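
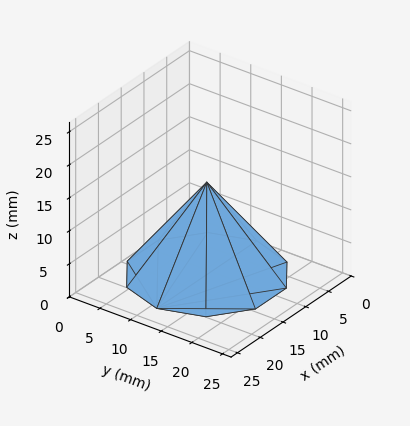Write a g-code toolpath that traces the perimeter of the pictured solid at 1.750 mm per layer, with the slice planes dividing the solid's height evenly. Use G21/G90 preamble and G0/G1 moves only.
Reading the render: the shape is a regular 10-sided pyramid, base circumscribed radius ≈ 11 mm, apex at z ≈ 14 mm (dimensions read to the nearest mm from the axis ticks). For the g-code, the solid's height is divided into equal slices at the stated Δz and each level perimeter traced with G1 moves after a G0 lift.

; perimeter-only toolpath
G21 ; units = mm
G90 ; absolute positioning
G28 ; home
; layer 1
G0 Z1.750
G0 X20.625 Y11.000
G1 X18.787 Y16.658
G1 X13.974 Y20.154
G1 X8.026 Y20.154
G1 X3.213 Y16.658
G1 X1.375 Y11.000
G1 X3.213 Y5.342
G1 X8.026 Y1.846
G1 X13.974 Y1.846
G1 X18.787 Y5.342
G1 X20.625 Y11.000
; layer 2
G0 Z3.500
G0 X19.250 Y11.000
G1 X17.674 Y15.850
G1 X13.549 Y18.846
G1 X8.451 Y18.846
G1 X4.326 Y15.850
G1 X2.750 Y11.000
G1 X4.326 Y6.151
G1 X8.451 Y3.154
G1 X13.549 Y3.154
G1 X17.674 Y6.151
G1 X19.250 Y11.000
; layer 3
G0 Z5.250
G0 X17.875 Y11.000
G1 X16.562 Y15.041
G1 X13.124 Y17.539
G1 X8.876 Y17.539
G1 X5.438 Y15.041
G1 X4.125 Y11.000
G1 X5.438 Y6.959
G1 X8.876 Y4.461
G1 X13.124 Y4.461
G1 X16.562 Y6.959
G1 X17.875 Y11.000
; layer 4
G0 Z7.000
G0 X16.500 Y11.000
G1 X15.450 Y14.233
G1 X12.700 Y16.231
G1 X9.300 Y16.231
G1 X6.550 Y14.233
G1 X5.500 Y11.000
G1 X6.550 Y7.767
G1 X9.300 Y5.769
G1 X12.700 Y5.769
G1 X15.450 Y7.767
G1 X16.500 Y11.000
; layer 5
G0 Z8.750
G0 X15.125 Y11.000
G1 X14.337 Y13.425
G1 X12.275 Y14.923
G1 X9.725 Y14.923
G1 X7.663 Y13.425
G1 X6.875 Y11.000
G1 X7.663 Y8.575
G1 X9.725 Y7.077
G1 X12.275 Y7.077
G1 X14.337 Y8.575
G1 X15.125 Y11.000
; layer 6
G0 Z10.500
G0 X13.750 Y11.000
G1 X13.225 Y12.617
G1 X11.850 Y13.616
G1 X10.150 Y13.616
G1 X8.775 Y12.617
G1 X8.250 Y11.000
G1 X8.775 Y9.383
G1 X10.150 Y8.384
G1 X11.850 Y8.384
G1 X13.225 Y9.383
G1 X13.750 Y11.000
; layer 7
G0 Z12.250
G0 X12.375 Y11.000
G1 X12.112 Y11.808
G1 X11.425 Y12.308
G1 X10.575 Y12.308
G1 X9.888 Y11.808
G1 X9.625 Y11.000
G1 X9.888 Y10.192
G1 X10.575 Y9.692
G1 X11.425 Y9.692
G1 X12.112 Y10.192
G1 X12.375 Y11.000
M2 ; end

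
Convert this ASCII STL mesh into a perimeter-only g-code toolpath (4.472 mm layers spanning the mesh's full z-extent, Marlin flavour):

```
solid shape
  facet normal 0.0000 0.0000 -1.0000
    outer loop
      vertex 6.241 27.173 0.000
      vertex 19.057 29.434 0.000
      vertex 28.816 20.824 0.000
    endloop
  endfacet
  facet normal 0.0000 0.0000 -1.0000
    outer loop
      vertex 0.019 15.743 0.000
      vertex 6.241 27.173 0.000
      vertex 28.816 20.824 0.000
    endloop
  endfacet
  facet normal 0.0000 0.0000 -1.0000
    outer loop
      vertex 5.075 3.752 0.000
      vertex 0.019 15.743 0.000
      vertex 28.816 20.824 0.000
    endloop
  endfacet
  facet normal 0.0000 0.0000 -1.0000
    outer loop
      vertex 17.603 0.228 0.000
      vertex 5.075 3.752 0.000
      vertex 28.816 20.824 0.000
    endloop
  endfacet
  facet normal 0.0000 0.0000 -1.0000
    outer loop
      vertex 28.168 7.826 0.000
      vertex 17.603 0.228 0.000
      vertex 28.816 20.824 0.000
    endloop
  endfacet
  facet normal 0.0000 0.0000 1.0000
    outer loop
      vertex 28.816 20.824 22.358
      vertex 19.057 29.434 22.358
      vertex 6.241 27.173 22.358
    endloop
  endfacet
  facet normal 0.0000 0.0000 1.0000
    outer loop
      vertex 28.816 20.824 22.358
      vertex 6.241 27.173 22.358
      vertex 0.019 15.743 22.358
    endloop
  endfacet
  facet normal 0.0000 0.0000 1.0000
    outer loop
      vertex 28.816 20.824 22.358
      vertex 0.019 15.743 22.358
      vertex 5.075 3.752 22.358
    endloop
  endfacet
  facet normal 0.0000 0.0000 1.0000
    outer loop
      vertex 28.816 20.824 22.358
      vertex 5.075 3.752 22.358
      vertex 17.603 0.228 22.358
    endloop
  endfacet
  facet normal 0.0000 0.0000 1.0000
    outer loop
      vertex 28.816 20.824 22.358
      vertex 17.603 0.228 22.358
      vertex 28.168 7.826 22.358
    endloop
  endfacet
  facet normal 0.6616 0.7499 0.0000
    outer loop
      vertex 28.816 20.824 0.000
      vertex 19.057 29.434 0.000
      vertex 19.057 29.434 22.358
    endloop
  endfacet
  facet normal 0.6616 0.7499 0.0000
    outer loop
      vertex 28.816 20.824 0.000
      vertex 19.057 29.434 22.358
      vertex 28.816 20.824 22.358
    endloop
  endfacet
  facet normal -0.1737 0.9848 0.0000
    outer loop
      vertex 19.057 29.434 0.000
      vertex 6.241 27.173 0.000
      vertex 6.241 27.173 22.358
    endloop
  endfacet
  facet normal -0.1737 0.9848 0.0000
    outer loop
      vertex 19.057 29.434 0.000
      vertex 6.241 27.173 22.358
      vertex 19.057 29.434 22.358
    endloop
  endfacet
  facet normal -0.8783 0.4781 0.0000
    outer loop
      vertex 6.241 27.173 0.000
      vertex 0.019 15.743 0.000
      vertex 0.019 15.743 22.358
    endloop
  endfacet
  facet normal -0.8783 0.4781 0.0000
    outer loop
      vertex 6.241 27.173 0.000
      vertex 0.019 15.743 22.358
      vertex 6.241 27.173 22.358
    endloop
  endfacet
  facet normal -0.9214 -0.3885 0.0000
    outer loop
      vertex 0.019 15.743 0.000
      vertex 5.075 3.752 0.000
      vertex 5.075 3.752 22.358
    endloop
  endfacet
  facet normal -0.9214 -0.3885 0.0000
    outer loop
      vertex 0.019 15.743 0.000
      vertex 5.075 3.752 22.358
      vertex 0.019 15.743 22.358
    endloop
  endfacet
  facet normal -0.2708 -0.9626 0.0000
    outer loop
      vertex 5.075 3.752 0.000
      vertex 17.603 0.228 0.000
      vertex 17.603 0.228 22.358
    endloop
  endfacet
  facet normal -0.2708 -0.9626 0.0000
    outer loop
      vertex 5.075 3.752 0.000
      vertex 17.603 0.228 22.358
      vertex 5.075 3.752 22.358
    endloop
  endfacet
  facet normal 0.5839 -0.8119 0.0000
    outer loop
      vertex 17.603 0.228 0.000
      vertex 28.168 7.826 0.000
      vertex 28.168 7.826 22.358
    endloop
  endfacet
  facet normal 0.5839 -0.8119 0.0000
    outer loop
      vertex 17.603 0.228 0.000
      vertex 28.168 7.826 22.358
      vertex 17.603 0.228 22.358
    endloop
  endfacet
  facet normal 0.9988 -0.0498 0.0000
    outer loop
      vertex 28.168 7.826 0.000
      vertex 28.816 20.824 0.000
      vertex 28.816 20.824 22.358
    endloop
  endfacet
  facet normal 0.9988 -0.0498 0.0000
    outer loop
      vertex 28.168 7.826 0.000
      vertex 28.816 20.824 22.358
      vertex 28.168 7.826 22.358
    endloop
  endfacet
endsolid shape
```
; perimeter-only toolpath
G21 ; units = mm
G90 ; absolute positioning
G28 ; home
; layer 1
G0 Z4.472
G0 X28.816 Y20.824
G1 X19.057 Y29.434
G1 X6.241 Y27.173
G1 X0.019 Y15.743
G1 X5.075 Y3.752
G1 X17.603 Y0.228
G1 X28.168 Y7.826
G1 X28.816 Y20.824
; layer 2
G0 Z8.943
G0 X28.816 Y20.824
G1 X19.057 Y29.434
G1 X6.241 Y27.173
G1 X0.019 Y15.743
G1 X5.075 Y3.752
G1 X17.603 Y0.228
G1 X28.168 Y7.826
G1 X28.816 Y20.824
; layer 3
G0 Z13.415
G0 X28.816 Y20.824
G1 X19.057 Y29.434
G1 X6.241 Y27.173
G1 X0.019 Y15.743
G1 X5.075 Y3.752
G1 X17.603 Y0.228
G1 X28.168 Y7.826
G1 X28.816 Y20.824
; layer 4
G0 Z17.886
G0 X28.816 Y20.824
G1 X19.057 Y29.434
G1 X6.241 Y27.173
G1 X0.019 Y15.743
G1 X5.075 Y3.752
G1 X17.603 Y0.228
G1 X28.168 Y7.826
G1 X28.816 Y20.824
; layer 5
G0 Z22.358
G0 X28.816 Y20.824
G1 X19.057 Y29.434
G1 X6.241 Y27.173
G1 X0.019 Y15.743
G1 X5.075 Y3.752
G1 X17.603 Y0.228
G1 X28.168 Y7.826
G1 X28.816 Y20.824
M2 ; end

The solid is a regular 7-sided prism (a cylinder approximated with 7 flat sides), circumscribed radius ≈ 15 mm, height ≈ 22.4 mm. Slicing at Δz = 4.472 mm — 5 equal slices spanning the solid's height, so layer i sits at z = i·h/5 — gives 5 non-empty perimeters. Each is a 7-segment closed polygon; G0 lifts to the layer z and rapids to the start vertex, then G1 traces the edges.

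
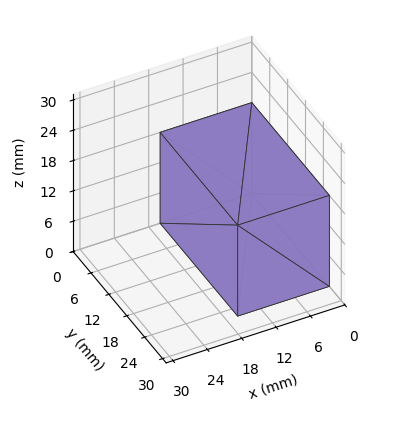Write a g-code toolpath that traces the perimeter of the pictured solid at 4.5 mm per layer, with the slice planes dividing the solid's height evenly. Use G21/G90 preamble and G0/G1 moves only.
Reading the render: the shape is a rectangular box, roughly 16 × 26 mm footprint and 18 mm tall (dimensions read to the nearest mm from the axis ticks). For the g-code, the solid's height is divided into equal slices at the stated Δz and each level perimeter traced with G1 moves after a G0 lift.

; perimeter-only toolpath
G21 ; units = mm
G90 ; absolute positioning
G28 ; home
; layer 1
G0 Z4.5
G0 X0.0 Y0.0
G1 X16.0 Y0.0
G1 X16.0 Y26.0
G1 X0.0 Y26.0
G1 X0.0 Y0.0
; layer 2
G0 Z9.0
G0 X0.0 Y0.0
G1 X16.0 Y0.0
G1 X16.0 Y26.0
G1 X0.0 Y26.0
G1 X0.0 Y0.0
; layer 3
G0 Z13.5
G0 X0.0 Y0.0
G1 X16.0 Y0.0
G1 X16.0 Y26.0
G1 X0.0 Y26.0
G1 X0.0 Y0.0
; layer 4
G0 Z18.0
G0 X0.0 Y0.0
G1 X16.0 Y0.0
G1 X16.0 Y26.0
G1 X0.0 Y26.0
G1 X0.0 Y0.0
M2 ; end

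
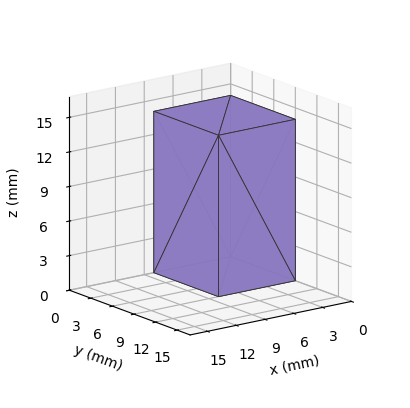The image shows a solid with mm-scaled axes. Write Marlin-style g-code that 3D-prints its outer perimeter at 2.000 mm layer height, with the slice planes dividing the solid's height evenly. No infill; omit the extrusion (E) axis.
Reading the render: the shape is a rectangular box, roughly 8 × 9 mm footprint and 14 mm tall (dimensions read to the nearest mm from the axis ticks). For the g-code, the solid's height is divided into equal slices at the stated Δz and each level perimeter traced with G1 moves after a G0 lift.

; perimeter-only toolpath
G21 ; units = mm
G90 ; absolute positioning
G28 ; home
; layer 1
G0 Z2.000
G0 X0.000 Y0.000
G1 X8.000 Y0.000
G1 X8.000 Y9.000
G1 X0.000 Y9.000
G1 X0.000 Y0.000
; layer 2
G0 Z4.000
G0 X0.000 Y0.000
G1 X8.000 Y0.000
G1 X8.000 Y9.000
G1 X0.000 Y9.000
G1 X0.000 Y0.000
; layer 3
G0 Z6.000
G0 X0.000 Y0.000
G1 X8.000 Y0.000
G1 X8.000 Y9.000
G1 X0.000 Y9.000
G1 X0.000 Y0.000
; layer 4
G0 Z8.000
G0 X0.000 Y0.000
G1 X8.000 Y0.000
G1 X8.000 Y9.000
G1 X0.000 Y9.000
G1 X0.000 Y0.000
; layer 5
G0 Z10.000
G0 X0.000 Y0.000
G1 X8.000 Y0.000
G1 X8.000 Y9.000
G1 X0.000 Y9.000
G1 X0.000 Y0.000
; layer 6
G0 Z12.000
G0 X0.000 Y0.000
G1 X8.000 Y0.000
G1 X8.000 Y9.000
G1 X0.000 Y9.000
G1 X0.000 Y0.000
; layer 7
G0 Z14.000
G0 X0.000 Y0.000
G1 X8.000 Y0.000
G1 X8.000 Y9.000
G1 X0.000 Y9.000
G1 X0.000 Y0.000
M2 ; end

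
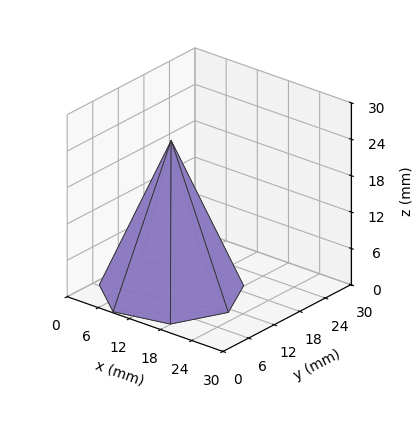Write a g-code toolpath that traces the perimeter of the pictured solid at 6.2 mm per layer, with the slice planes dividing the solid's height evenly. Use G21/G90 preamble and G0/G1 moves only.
Reading the render: the shape is a regular 7-sided pyramid, base circumscribed radius ≈ 11 mm, apex at z ≈ 25 mm (dimensions read to the nearest mm from the axis ticks). For the g-code, the solid's height is divided into equal slices at the stated Δz and each level perimeter traced with G1 moves after a G0 lift.

; perimeter-only toolpath
G21 ; units = mm
G90 ; absolute positioning
G28 ; home
; layer 1
G0 Z6.2
G0 X19.2 Y11.0
G1 X16.2 Y17.5
G1 X9.2 Y19.0
G1 X3.6 Y14.6
G1 X3.6 Y7.4
G1 X9.2 Y3.0
G1 X16.2 Y4.5
G1 X19.2 Y11.0
; layer 2
G0 Z12.5
G0 X16.5 Y11.0
G1 X14.4 Y15.3
G1 X9.8 Y16.4
G1 X6.0 Y13.4
G1 X6.0 Y8.6
G1 X9.8 Y5.7
G1 X14.4 Y6.7
G1 X16.5 Y11.0
; layer 3
G0 Z18.8
G0 X13.8 Y11.0
G1 X12.7 Y13.2
G1 X10.4 Y13.7
G1 X8.5 Y12.2
G1 X8.5 Y9.8
G1 X10.4 Y8.3
G1 X12.7 Y8.8
G1 X13.8 Y11.0
M2 ; end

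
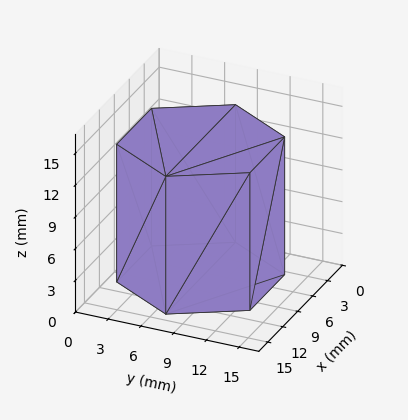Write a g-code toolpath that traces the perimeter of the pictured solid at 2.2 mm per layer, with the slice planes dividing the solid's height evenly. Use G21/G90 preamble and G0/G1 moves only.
Reading the render: the shape is a regular 6-sided prism (a cylinder approximated with 6 flat sides), circumscribed radius ≈ 7 mm, height ≈ 13 mm (dimensions read to the nearest mm from the axis ticks). For the g-code, the solid's height is divided into equal slices at the stated Δz and each level perimeter traced with G1 moves after a G0 lift.

; perimeter-only toolpath
G21 ; units = mm
G90 ; absolute positioning
G28 ; home
; layer 1
G0 Z2.2
G0 X14.0 Y7.0
G1 X10.5 Y13.1
G1 X3.5 Y13.1
G1 X0.0 Y7.0
G1 X3.5 Y0.9
G1 X10.5 Y0.9
G1 X14.0 Y7.0
; layer 2
G0 Z4.3
G0 X14.0 Y7.0
G1 X10.5 Y13.1
G1 X3.5 Y13.1
G1 X0.0 Y7.0
G1 X3.5 Y0.9
G1 X10.5 Y0.9
G1 X14.0 Y7.0
; layer 3
G0 Z6.5
G0 X14.0 Y7.0
G1 X10.5 Y13.1
G1 X3.5 Y13.1
G1 X0.0 Y7.0
G1 X3.5 Y0.9
G1 X10.5 Y0.9
G1 X14.0 Y7.0
; layer 4
G0 Z8.7
G0 X14.0 Y7.0
G1 X10.5 Y13.1
G1 X3.5 Y13.1
G1 X0.0 Y7.0
G1 X3.5 Y0.9
G1 X10.5 Y0.9
G1 X14.0 Y7.0
; layer 5
G0 Z10.8
G0 X14.0 Y7.0
G1 X10.5 Y13.1
G1 X3.5 Y13.1
G1 X0.0 Y7.0
G1 X3.5 Y0.9
G1 X10.5 Y0.9
G1 X14.0 Y7.0
; layer 6
G0 Z13.0
G0 X14.0 Y7.0
G1 X10.5 Y13.1
G1 X3.5 Y13.1
G1 X0.0 Y7.0
G1 X3.5 Y0.9
G1 X10.5 Y0.9
G1 X14.0 Y7.0
M2 ; end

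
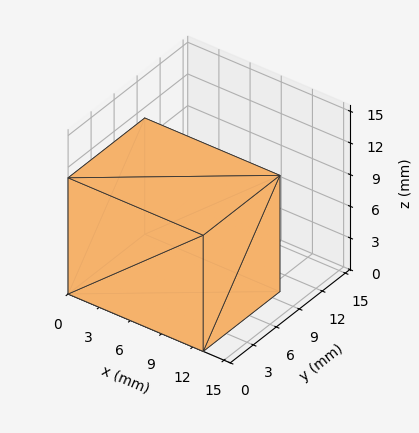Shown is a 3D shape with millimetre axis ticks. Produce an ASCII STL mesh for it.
Reading the render: the shape is a rectangular box, roughly 13 × 10 mm footprint and 11 mm tall (dimensions read to the nearest mm from the axis ticks). For the STL, each face is triangulated and given an outward normal.

solid part
  facet normal 0.0000 0.0000 -1.0000
    outer loop
      vertex 13.00 10.00 0.00
      vertex 13.00 0.00 0.00
      vertex 0.00 0.00 0.00
    endloop
  endfacet
  facet normal 0.0000 0.0000 -1.0000
    outer loop
      vertex 0.00 10.00 0.00
      vertex 13.00 10.00 0.00
      vertex 0.00 0.00 0.00
    endloop
  endfacet
  facet normal 0.0000 0.0000 1.0000
    outer loop
      vertex 0.00 0.00 11.00
      vertex 13.00 0.00 11.00
      vertex 13.00 10.00 11.00
    endloop
  endfacet
  facet normal 0.0000 0.0000 1.0000
    outer loop
      vertex 0.00 0.00 11.00
      vertex 13.00 10.00 11.00
      vertex 0.00 10.00 11.00
    endloop
  endfacet
  facet normal 0.0000 -1.0000 0.0000
    outer loop
      vertex 0.00 0.00 0.00
      vertex 13.00 0.00 0.00
      vertex 13.00 0.00 11.00
    endloop
  endfacet
  facet normal 0.0000 -1.0000 0.0000
    outer loop
      vertex 0.00 0.00 0.00
      vertex 13.00 0.00 11.00
      vertex 0.00 0.00 11.00
    endloop
  endfacet
  facet normal 0.0000 1.0000 0.0000
    outer loop
      vertex 13.00 10.00 11.00
      vertex 13.00 10.00 0.00
      vertex 0.00 10.00 0.00
    endloop
  endfacet
  facet normal 0.0000 1.0000 0.0000
    outer loop
      vertex 0.00 10.00 11.00
      vertex 13.00 10.00 11.00
      vertex 0.00 10.00 0.00
    endloop
  endfacet
  facet normal -1.0000 0.0000 0.0000
    outer loop
      vertex 0.00 10.00 11.00
      vertex 0.00 10.00 0.00
      vertex 0.00 0.00 0.00
    endloop
  endfacet
  facet normal -1.0000 0.0000 0.0000
    outer loop
      vertex 0.00 0.00 11.00
      vertex 0.00 10.00 11.00
      vertex 0.00 0.00 0.00
    endloop
  endfacet
  facet normal 1.0000 0.0000 0.0000
    outer loop
      vertex 13.00 0.00 0.00
      vertex 13.00 10.00 0.00
      vertex 13.00 10.00 11.00
    endloop
  endfacet
  facet normal 1.0000 0.0000 0.0000
    outer loop
      vertex 13.00 0.00 0.00
      vertex 13.00 10.00 11.00
      vertex 13.00 0.00 11.00
    endloop
  endfacet
endsolid part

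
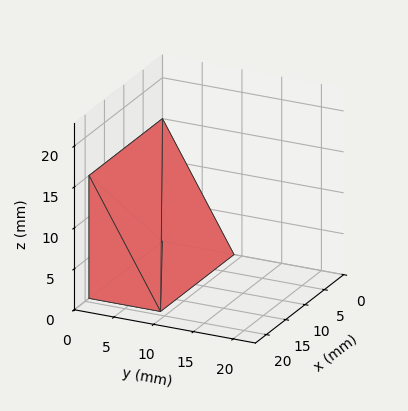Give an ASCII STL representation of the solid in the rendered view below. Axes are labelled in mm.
Reading the render: the shape is a wedge (ramp): 19 × 9 mm base, rising to 15 mm along the y=0 edge and sloping linearly to z=0 at y=9 (dimensions read to the nearest mm from the axis ticks). For the STL, each face is triangulated and given an outward normal.

solid part
  facet normal 0.0000 0.0000 -1.0000
    outer loop
      vertex 19.000 9.000 0.000
      vertex 19.000 0.000 0.000
      vertex 0.000 0.000 0.000
    endloop
  endfacet
  facet normal 0.0000 0.0000 -1.0000
    outer loop
      vertex 0.000 9.000 0.000
      vertex 19.000 9.000 0.000
      vertex 0.000 0.000 0.000
    endloop
  endfacet
  facet normal 0.0000 -1.0000 0.0000
    outer loop
      vertex 0.000 0.000 0.000
      vertex 19.000 0.000 0.000
      vertex 19.000 0.000 15.000
    endloop
  endfacet
  facet normal 0.0000 -1.0000 0.0000
    outer loop
      vertex 0.000 0.000 0.000
      vertex 19.000 0.000 15.000
      vertex 0.000 0.000 15.000
    endloop
  endfacet
  facet normal 0.0000 0.8575 0.5145
    outer loop
      vertex 0.000 0.000 15.000
      vertex 19.000 0.000 15.000
      vertex 19.000 9.000 0.000
    endloop
  endfacet
  facet normal 0.0000 0.8575 0.5145
    outer loop
      vertex 0.000 0.000 15.000
      vertex 19.000 9.000 0.000
      vertex 0.000 9.000 0.000
    endloop
  endfacet
  facet normal -1.0000 0.0000 0.0000
    outer loop
      vertex 0.000 0.000 15.000
      vertex 0.000 9.000 0.000
      vertex 0.000 0.000 0.000
    endloop
  endfacet
  facet normal 1.0000 0.0000 0.0000
    outer loop
      vertex 19.000 0.000 0.000
      vertex 19.000 9.000 0.000
      vertex 19.000 0.000 15.000
    endloop
  endfacet
endsolid part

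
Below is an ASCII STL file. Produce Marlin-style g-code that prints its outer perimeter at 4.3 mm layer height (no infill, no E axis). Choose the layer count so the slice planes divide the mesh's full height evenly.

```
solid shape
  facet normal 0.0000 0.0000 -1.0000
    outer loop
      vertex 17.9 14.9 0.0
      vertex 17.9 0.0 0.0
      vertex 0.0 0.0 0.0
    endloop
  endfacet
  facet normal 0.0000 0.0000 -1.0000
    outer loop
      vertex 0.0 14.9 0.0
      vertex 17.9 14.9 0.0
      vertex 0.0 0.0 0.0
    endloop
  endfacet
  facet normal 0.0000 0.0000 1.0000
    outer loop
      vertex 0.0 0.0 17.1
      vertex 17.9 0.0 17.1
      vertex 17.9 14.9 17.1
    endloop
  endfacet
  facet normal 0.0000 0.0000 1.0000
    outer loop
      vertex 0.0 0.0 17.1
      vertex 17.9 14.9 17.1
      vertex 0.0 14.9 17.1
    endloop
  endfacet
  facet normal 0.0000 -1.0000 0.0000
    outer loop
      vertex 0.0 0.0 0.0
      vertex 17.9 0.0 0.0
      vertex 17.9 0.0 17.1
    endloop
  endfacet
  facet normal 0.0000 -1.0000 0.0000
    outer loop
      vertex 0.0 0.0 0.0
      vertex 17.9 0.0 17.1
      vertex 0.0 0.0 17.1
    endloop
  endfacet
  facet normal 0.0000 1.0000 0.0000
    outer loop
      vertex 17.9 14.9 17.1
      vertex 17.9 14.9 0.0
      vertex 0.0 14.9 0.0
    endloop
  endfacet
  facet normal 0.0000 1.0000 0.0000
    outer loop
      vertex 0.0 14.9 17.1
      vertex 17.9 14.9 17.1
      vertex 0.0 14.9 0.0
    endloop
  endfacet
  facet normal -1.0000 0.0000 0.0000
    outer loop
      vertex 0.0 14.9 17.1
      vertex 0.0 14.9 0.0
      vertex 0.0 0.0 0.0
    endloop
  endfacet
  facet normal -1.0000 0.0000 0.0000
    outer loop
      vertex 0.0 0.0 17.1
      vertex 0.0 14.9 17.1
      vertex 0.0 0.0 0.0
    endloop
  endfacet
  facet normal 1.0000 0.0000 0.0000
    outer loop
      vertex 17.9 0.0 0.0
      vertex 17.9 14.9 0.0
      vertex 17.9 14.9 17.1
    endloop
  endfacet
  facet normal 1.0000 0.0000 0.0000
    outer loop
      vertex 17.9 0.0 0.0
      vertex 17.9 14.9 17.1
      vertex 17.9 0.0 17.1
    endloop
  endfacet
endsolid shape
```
; perimeter-only toolpath
G21 ; units = mm
G90 ; absolute positioning
G28 ; home
; layer 1
G0 Z4.3
G0 X0.0 Y0.0
G1 X17.9 Y0.0
G1 X17.9 Y14.9
G1 X0.0 Y14.9
G1 X0.0 Y0.0
; layer 2
G0 Z8.6
G0 X0.0 Y0.0
G1 X17.9 Y0.0
G1 X17.9 Y14.9
G1 X0.0 Y14.9
G1 X0.0 Y0.0
; layer 3
G0 Z12.8
G0 X0.0 Y0.0
G1 X17.9 Y0.0
G1 X17.9 Y14.9
G1 X0.0 Y14.9
G1 X0.0 Y0.0
; layer 4
G0 Z17.1
G0 X0.0 Y0.0
G1 X17.9 Y0.0
G1 X17.9 Y14.9
G1 X0.0 Y14.9
G1 X0.0 Y0.0
M2 ; end

The solid is a rectangular box, roughly 17.9 × 14.9 mm footprint and 17.1 mm tall. Slicing at Δz = 4.3 mm — 4 equal slices spanning the solid's height, so layer i sits at z = i·h/4 — gives 4 non-empty perimeters. Each is a 4-segment closed polygon; G0 lifts to the layer z and rapids to the start vertex, then G1 traces the edges.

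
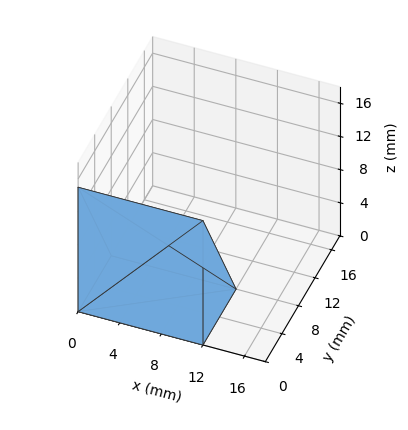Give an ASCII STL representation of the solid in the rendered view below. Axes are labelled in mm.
Reading the render: the shape is a wedge (ramp): 12 × 8 mm base, rising to 15 mm along the y=0 edge and sloping linearly to z=0 at y=8 (dimensions read to the nearest mm from the axis ticks). For the STL, each face is triangulated and given an outward normal.

solid part
  facet normal 0.0000 0.0000 -1.0000
    outer loop
      vertex 12.0 8.0 0.0
      vertex 12.0 0.0 0.0
      vertex 0.0 0.0 0.0
    endloop
  endfacet
  facet normal 0.0000 0.0000 -1.0000
    outer loop
      vertex 0.0 8.0 0.0
      vertex 12.0 8.0 0.0
      vertex 0.0 0.0 0.0
    endloop
  endfacet
  facet normal 0.0000 -1.0000 0.0000
    outer loop
      vertex 0.0 0.0 0.0
      vertex 12.0 0.0 0.0
      vertex 12.0 0.0 15.0
    endloop
  endfacet
  facet normal 0.0000 -1.0000 0.0000
    outer loop
      vertex 0.0 0.0 0.0
      vertex 12.0 0.0 15.0
      vertex 0.0 0.0 15.0
    endloop
  endfacet
  facet normal 0.0000 0.8824 0.4706
    outer loop
      vertex 0.0 0.0 15.0
      vertex 12.0 0.0 15.0
      vertex 12.0 8.0 0.0
    endloop
  endfacet
  facet normal 0.0000 0.8824 0.4706
    outer loop
      vertex 0.0 0.0 15.0
      vertex 12.0 8.0 0.0
      vertex 0.0 8.0 0.0
    endloop
  endfacet
  facet normal -1.0000 0.0000 0.0000
    outer loop
      vertex 0.0 0.0 15.0
      vertex 0.0 8.0 0.0
      vertex 0.0 0.0 0.0
    endloop
  endfacet
  facet normal 1.0000 0.0000 0.0000
    outer loop
      vertex 12.0 0.0 0.0
      vertex 12.0 8.0 0.0
      vertex 12.0 0.0 15.0
    endloop
  endfacet
endsolid part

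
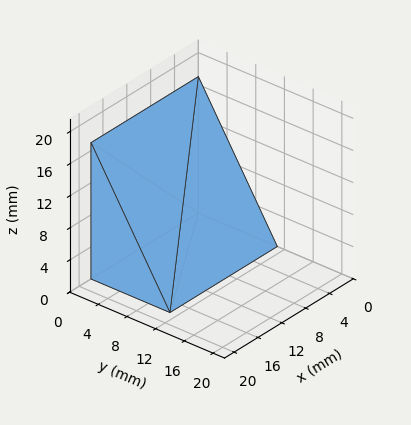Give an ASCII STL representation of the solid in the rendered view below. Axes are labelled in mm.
Reading the render: the shape is a wedge (ramp): 18 × 11 mm base, rising to 17 mm along the y=0 edge and sloping linearly to z=0 at y=11 (dimensions read to the nearest mm from the axis ticks). For the STL, each face is triangulated and given an outward normal.

solid part
  facet normal 0.0000 0.0000 -1.0000
    outer loop
      vertex 18.000 11.000 0.000
      vertex 18.000 0.000 0.000
      vertex 0.000 0.000 0.000
    endloop
  endfacet
  facet normal 0.0000 0.0000 -1.0000
    outer loop
      vertex 0.000 11.000 0.000
      vertex 18.000 11.000 0.000
      vertex 0.000 0.000 0.000
    endloop
  endfacet
  facet normal 0.0000 -1.0000 0.0000
    outer loop
      vertex 0.000 0.000 0.000
      vertex 18.000 0.000 0.000
      vertex 18.000 0.000 17.000
    endloop
  endfacet
  facet normal 0.0000 -1.0000 0.0000
    outer loop
      vertex 0.000 0.000 0.000
      vertex 18.000 0.000 17.000
      vertex 0.000 0.000 17.000
    endloop
  endfacet
  facet normal 0.0000 0.8396 0.5433
    outer loop
      vertex 0.000 0.000 17.000
      vertex 18.000 0.000 17.000
      vertex 18.000 11.000 0.000
    endloop
  endfacet
  facet normal 0.0000 0.8396 0.5433
    outer loop
      vertex 0.000 0.000 17.000
      vertex 18.000 11.000 0.000
      vertex 0.000 11.000 0.000
    endloop
  endfacet
  facet normal -1.0000 0.0000 0.0000
    outer loop
      vertex 0.000 0.000 17.000
      vertex 0.000 11.000 0.000
      vertex 0.000 0.000 0.000
    endloop
  endfacet
  facet normal 1.0000 0.0000 0.0000
    outer loop
      vertex 18.000 0.000 0.000
      vertex 18.000 11.000 0.000
      vertex 18.000 0.000 17.000
    endloop
  endfacet
endsolid part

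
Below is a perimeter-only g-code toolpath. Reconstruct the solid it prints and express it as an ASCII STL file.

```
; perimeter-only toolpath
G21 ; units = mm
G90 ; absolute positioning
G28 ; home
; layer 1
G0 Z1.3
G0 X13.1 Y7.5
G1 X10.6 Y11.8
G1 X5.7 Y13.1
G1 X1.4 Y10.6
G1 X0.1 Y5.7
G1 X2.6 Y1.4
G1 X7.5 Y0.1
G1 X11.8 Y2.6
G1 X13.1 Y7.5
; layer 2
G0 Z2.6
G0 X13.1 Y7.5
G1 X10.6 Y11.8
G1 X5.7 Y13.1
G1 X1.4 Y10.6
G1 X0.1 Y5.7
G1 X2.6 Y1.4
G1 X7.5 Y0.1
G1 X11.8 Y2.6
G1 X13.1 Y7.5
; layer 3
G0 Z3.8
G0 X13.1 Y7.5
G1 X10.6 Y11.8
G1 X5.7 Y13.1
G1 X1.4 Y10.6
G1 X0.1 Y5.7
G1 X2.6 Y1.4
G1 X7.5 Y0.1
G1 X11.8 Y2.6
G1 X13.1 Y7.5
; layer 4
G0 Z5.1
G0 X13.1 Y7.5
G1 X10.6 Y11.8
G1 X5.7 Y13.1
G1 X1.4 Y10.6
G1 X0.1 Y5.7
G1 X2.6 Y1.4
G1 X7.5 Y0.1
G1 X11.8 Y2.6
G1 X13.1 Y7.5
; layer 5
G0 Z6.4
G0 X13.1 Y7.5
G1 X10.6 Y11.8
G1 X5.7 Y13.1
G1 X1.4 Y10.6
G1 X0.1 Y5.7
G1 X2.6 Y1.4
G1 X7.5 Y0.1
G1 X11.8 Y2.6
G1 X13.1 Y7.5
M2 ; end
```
solid part
  facet normal 0.0000 0.0000 -1.0000
    outer loop
      vertex 5.7 13.1 0.0
      vertex 10.6 11.8 0.0
      vertex 13.1 7.5 0.0
    endloop
  endfacet
  facet normal 0.0000 0.0000 -1.0000
    outer loop
      vertex 1.4 10.6 0.0
      vertex 5.7 13.1 0.0
      vertex 13.1 7.5 0.0
    endloop
  endfacet
  facet normal 0.0000 0.0000 -1.0000
    outer loop
      vertex 0.1 5.7 0.0
      vertex 1.4 10.6 0.0
      vertex 13.1 7.5 0.0
    endloop
  endfacet
  facet normal 0.0000 0.0000 -1.0000
    outer loop
      vertex 2.6 1.4 0.0
      vertex 0.1 5.7 0.0
      vertex 13.1 7.5 0.0
    endloop
  endfacet
  facet normal 0.0000 0.0000 -1.0000
    outer loop
      vertex 7.5 0.1 0.0
      vertex 2.6 1.4 0.0
      vertex 13.1 7.5 0.0
    endloop
  endfacet
  facet normal 0.0000 0.0000 -1.0000
    outer loop
      vertex 11.8 2.6 0.0
      vertex 7.5 0.1 0.0
      vertex 13.1 7.5 0.0
    endloop
  endfacet
  facet normal 0.0000 0.0000 1.0000
    outer loop
      vertex 13.1 7.5 6.4
      vertex 10.6 11.8 6.4
      vertex 5.7 13.1 6.4
    endloop
  endfacet
  facet normal 0.0000 0.0000 1.0000
    outer loop
      vertex 13.1 7.5 6.4
      vertex 5.7 13.1 6.4
      vertex 1.4 10.6 6.4
    endloop
  endfacet
  facet normal 0.0000 0.0000 1.0000
    outer loop
      vertex 13.1 7.5 6.4
      vertex 1.4 10.6 6.4
      vertex 0.1 5.7 6.4
    endloop
  endfacet
  facet normal 0.0000 0.0000 1.0000
    outer loop
      vertex 13.1 7.5 6.4
      vertex 0.1 5.7 6.4
      vertex 2.6 1.4 6.4
    endloop
  endfacet
  facet normal 0.0000 0.0000 1.0000
    outer loop
      vertex 13.1 7.5 6.4
      vertex 2.6 1.4 6.4
      vertex 7.5 0.1 6.4
    endloop
  endfacet
  facet normal 0.0000 0.0000 1.0000
    outer loop
      vertex 13.1 7.5 6.4
      vertex 7.5 0.1 6.4
      vertex 11.8 2.6 6.4
    endloop
  endfacet
  facet normal 0.8645 0.5026 0.0000
    outer loop
      vertex 13.1 7.5 0.0
      vertex 10.6 11.8 0.0
      vertex 10.6 11.8 6.4
    endloop
  endfacet
  facet normal 0.8645 0.5026 0.0000
    outer loop
      vertex 13.1 7.5 0.0
      vertex 10.6 11.8 6.4
      vertex 13.1 7.5 6.4
    endloop
  endfacet
  facet normal 0.2564 0.9666 0.0000
    outer loop
      vertex 10.6 11.8 0.0
      vertex 5.7 13.1 0.0
      vertex 5.7 13.1 6.4
    endloop
  endfacet
  facet normal 0.2564 0.9666 0.0000
    outer loop
      vertex 10.6 11.8 0.0
      vertex 5.7 13.1 6.4
      vertex 10.6 11.8 6.4
    endloop
  endfacet
  facet normal -0.5026 0.8645 0.0000
    outer loop
      vertex 5.7 13.1 0.0
      vertex 1.4 10.6 0.0
      vertex 1.4 10.6 6.4
    endloop
  endfacet
  facet normal -0.5026 0.8645 0.0000
    outer loop
      vertex 5.7 13.1 0.0
      vertex 1.4 10.6 6.4
      vertex 5.7 13.1 6.4
    endloop
  endfacet
  facet normal -0.9666 0.2564 0.0000
    outer loop
      vertex 1.4 10.6 0.0
      vertex 0.1 5.7 0.0
      vertex 0.1 5.7 6.4
    endloop
  endfacet
  facet normal -0.9666 0.2564 0.0000
    outer loop
      vertex 1.4 10.6 0.0
      vertex 0.1 5.7 6.4
      vertex 1.4 10.6 6.4
    endloop
  endfacet
  facet normal -0.8645 -0.5026 0.0000
    outer loop
      vertex 0.1 5.7 0.0
      vertex 2.6 1.4 0.0
      vertex 2.6 1.4 6.4
    endloop
  endfacet
  facet normal -0.8645 -0.5026 0.0000
    outer loop
      vertex 0.1 5.7 0.0
      vertex 2.6 1.4 6.4
      vertex 0.1 5.7 6.4
    endloop
  endfacet
  facet normal -0.2564 -0.9666 0.0000
    outer loop
      vertex 2.6 1.4 0.0
      vertex 7.5 0.1 0.0
      vertex 7.5 0.1 6.4
    endloop
  endfacet
  facet normal -0.2564 -0.9666 0.0000
    outer loop
      vertex 2.6 1.4 0.0
      vertex 7.5 0.1 6.4
      vertex 2.6 1.4 6.4
    endloop
  endfacet
  facet normal 0.5026 -0.8645 0.0000
    outer loop
      vertex 7.5 0.1 0.0
      vertex 11.8 2.6 0.0
      vertex 11.8 2.6 6.4
    endloop
  endfacet
  facet normal 0.5026 -0.8645 0.0000
    outer loop
      vertex 7.5 0.1 0.0
      vertex 11.8 2.6 6.4
      vertex 7.5 0.1 6.4
    endloop
  endfacet
  facet normal 0.9666 -0.2564 0.0000
    outer loop
      vertex 11.8 2.6 0.0
      vertex 13.1 7.5 0.0
      vertex 13.1 7.5 6.4
    endloop
  endfacet
  facet normal 0.9666 -0.2564 0.0000
    outer loop
      vertex 11.8 2.6 0.0
      vertex 13.1 7.5 6.4
      vertex 11.8 2.6 6.4
    endloop
  endfacet
endsolid part

The G0 Z moves step by Δz≈1.3 mm. Every layer's G1 loop is the same polygon, so the solid is a straight extrusion of it from z=0 to z≈6.4. Closing with flat bottom and top caps and triangulating gives 28 facets — a regular 8-sided prism (a cylinder approximated with 8 flat sides), circumscribed radius ≈ 6.6 mm, height ≈ 6.4 mm.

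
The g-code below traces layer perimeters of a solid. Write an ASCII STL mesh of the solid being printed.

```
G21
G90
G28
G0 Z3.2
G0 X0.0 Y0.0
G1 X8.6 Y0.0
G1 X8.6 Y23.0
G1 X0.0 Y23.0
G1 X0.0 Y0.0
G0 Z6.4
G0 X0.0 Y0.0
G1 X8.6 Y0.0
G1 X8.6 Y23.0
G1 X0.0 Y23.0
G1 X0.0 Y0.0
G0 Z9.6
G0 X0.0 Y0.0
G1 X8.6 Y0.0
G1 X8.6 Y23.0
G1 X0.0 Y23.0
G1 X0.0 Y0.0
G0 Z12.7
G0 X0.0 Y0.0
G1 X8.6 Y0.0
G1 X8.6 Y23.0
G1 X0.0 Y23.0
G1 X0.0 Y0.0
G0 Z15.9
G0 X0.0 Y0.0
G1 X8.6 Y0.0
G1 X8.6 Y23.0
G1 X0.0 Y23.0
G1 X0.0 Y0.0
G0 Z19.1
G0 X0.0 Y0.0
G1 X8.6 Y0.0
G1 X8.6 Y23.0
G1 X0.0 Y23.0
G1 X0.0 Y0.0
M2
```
solid part
  facet normal 0.0000 0.0000 -1.0000
    outer loop
      vertex 8.6 23.0 0.0
      vertex 8.6 0.0 0.0
      vertex 0.0 0.0 0.0
    endloop
  endfacet
  facet normal 0.0000 0.0000 -1.0000
    outer loop
      vertex 0.0 23.0 0.0
      vertex 8.6 23.0 0.0
      vertex 0.0 0.0 0.0
    endloop
  endfacet
  facet normal 0.0000 0.0000 1.0000
    outer loop
      vertex 0.0 0.0 19.1
      vertex 8.6 0.0 19.1
      vertex 8.6 23.0 19.1
    endloop
  endfacet
  facet normal 0.0000 0.0000 1.0000
    outer loop
      vertex 0.0 0.0 19.1
      vertex 8.6 23.0 19.1
      vertex 0.0 23.0 19.1
    endloop
  endfacet
  facet normal 0.0000 -1.0000 0.0000
    outer loop
      vertex 0.0 0.0 0.0
      vertex 8.6 0.0 0.0
      vertex 8.6 0.0 19.1
    endloop
  endfacet
  facet normal 0.0000 -1.0000 0.0000
    outer loop
      vertex 0.0 0.0 0.0
      vertex 8.6 0.0 19.1
      vertex 0.0 0.0 19.1
    endloop
  endfacet
  facet normal 0.0000 1.0000 0.0000
    outer loop
      vertex 8.6 23.0 19.1
      vertex 8.6 23.0 0.0
      vertex 0.0 23.0 0.0
    endloop
  endfacet
  facet normal 0.0000 1.0000 0.0000
    outer loop
      vertex 0.0 23.0 19.1
      vertex 8.6 23.0 19.1
      vertex 0.0 23.0 0.0
    endloop
  endfacet
  facet normal -1.0000 0.0000 0.0000
    outer loop
      vertex 0.0 23.0 19.1
      vertex 0.0 23.0 0.0
      vertex 0.0 0.0 0.0
    endloop
  endfacet
  facet normal -1.0000 0.0000 0.0000
    outer loop
      vertex 0.0 0.0 19.1
      vertex 0.0 23.0 19.1
      vertex 0.0 0.0 0.0
    endloop
  endfacet
  facet normal 1.0000 0.0000 0.0000
    outer loop
      vertex 8.6 0.0 0.0
      vertex 8.6 23.0 0.0
      vertex 8.6 23.0 19.1
    endloop
  endfacet
  facet normal 1.0000 0.0000 0.0000
    outer loop
      vertex 8.6 0.0 0.0
      vertex 8.6 23.0 19.1
      vertex 8.6 0.0 19.1
    endloop
  endfacet
endsolid part

The G0 Z moves step by Δz≈3.2 mm. Every layer's G1 loop is the same polygon, so the solid is a straight extrusion of it from z=0 to z≈19.1. Closing with flat bottom and top caps and triangulating gives 12 facets — a rectangular box, roughly 8.6 × 23 mm footprint and 19.1 mm tall.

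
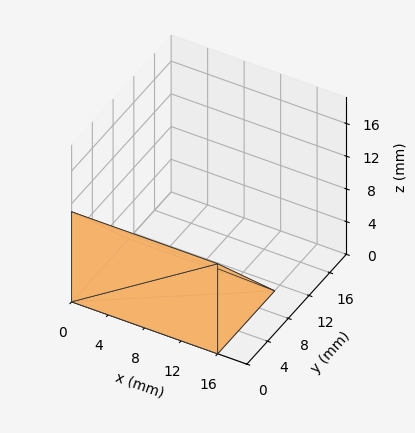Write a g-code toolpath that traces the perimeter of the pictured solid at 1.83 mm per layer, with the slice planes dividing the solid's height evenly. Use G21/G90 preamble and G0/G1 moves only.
Reading the render: the shape is a wedge (ramp): 16 × 11 mm base, rising to 11 mm along the y=0 edge and sloping linearly to z=0 at y=11 (dimensions read to the nearest mm from the axis ticks). For the g-code, the solid's height is divided into equal slices at the stated Δz and each level perimeter traced with G1 moves after a G0 lift.

; perimeter-only toolpath
G21 ; units = mm
G90 ; absolute positioning
G28 ; home
; layer 1
G0 Z1.83
G0 X0.00 Y0.00
G1 X16.00 Y0.00
G1 X16.00 Y9.17
G1 X0.00 Y9.17
G1 X0.00 Y0.00
; layer 2
G0 Z3.67
G0 X0.00 Y0.00
G1 X16.00 Y0.00
G1 X16.00 Y7.33
G1 X0.00 Y7.33
G1 X0.00 Y0.00
; layer 3
G0 Z5.50
G0 X0.00 Y0.00
G1 X16.00 Y0.00
G1 X16.00 Y5.50
G1 X0.00 Y5.50
G1 X0.00 Y0.00
; layer 4
G0 Z7.33
G0 X0.00 Y0.00
G1 X16.00 Y0.00
G1 X16.00 Y3.67
G1 X0.00 Y3.67
G1 X0.00 Y0.00
; layer 5
G0 Z9.17
G0 X0.00 Y0.00
G1 X16.00 Y0.00
G1 X16.00 Y1.83
G1 X0.00 Y1.83
G1 X0.00 Y0.00
M2 ; end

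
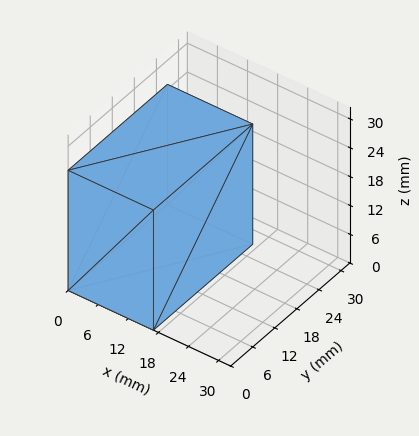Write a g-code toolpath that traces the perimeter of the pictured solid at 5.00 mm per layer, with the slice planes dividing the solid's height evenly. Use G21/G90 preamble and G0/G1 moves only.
Reading the render: the shape is a rectangular box, roughly 17 × 27 mm footprint and 25 mm tall (dimensions read to the nearest mm from the axis ticks). For the g-code, the solid's height is divided into equal slices at the stated Δz and each level perimeter traced with G1 moves after a G0 lift.

; perimeter-only toolpath
G21 ; units = mm
G90 ; absolute positioning
G28 ; home
; layer 1
G0 Z5.00
G0 X0.00 Y0.00
G1 X17.00 Y0.00
G1 X17.00 Y27.00
G1 X0.00 Y27.00
G1 X0.00 Y0.00
; layer 2
G0 Z10.00
G0 X0.00 Y0.00
G1 X17.00 Y0.00
G1 X17.00 Y27.00
G1 X0.00 Y27.00
G1 X0.00 Y0.00
; layer 3
G0 Z15.00
G0 X0.00 Y0.00
G1 X17.00 Y0.00
G1 X17.00 Y27.00
G1 X0.00 Y27.00
G1 X0.00 Y0.00
; layer 4
G0 Z20.00
G0 X0.00 Y0.00
G1 X17.00 Y0.00
G1 X17.00 Y27.00
G1 X0.00 Y27.00
G1 X0.00 Y0.00
; layer 5
G0 Z25.00
G0 X0.00 Y0.00
G1 X17.00 Y0.00
G1 X17.00 Y27.00
G1 X0.00 Y27.00
G1 X0.00 Y0.00
M2 ; end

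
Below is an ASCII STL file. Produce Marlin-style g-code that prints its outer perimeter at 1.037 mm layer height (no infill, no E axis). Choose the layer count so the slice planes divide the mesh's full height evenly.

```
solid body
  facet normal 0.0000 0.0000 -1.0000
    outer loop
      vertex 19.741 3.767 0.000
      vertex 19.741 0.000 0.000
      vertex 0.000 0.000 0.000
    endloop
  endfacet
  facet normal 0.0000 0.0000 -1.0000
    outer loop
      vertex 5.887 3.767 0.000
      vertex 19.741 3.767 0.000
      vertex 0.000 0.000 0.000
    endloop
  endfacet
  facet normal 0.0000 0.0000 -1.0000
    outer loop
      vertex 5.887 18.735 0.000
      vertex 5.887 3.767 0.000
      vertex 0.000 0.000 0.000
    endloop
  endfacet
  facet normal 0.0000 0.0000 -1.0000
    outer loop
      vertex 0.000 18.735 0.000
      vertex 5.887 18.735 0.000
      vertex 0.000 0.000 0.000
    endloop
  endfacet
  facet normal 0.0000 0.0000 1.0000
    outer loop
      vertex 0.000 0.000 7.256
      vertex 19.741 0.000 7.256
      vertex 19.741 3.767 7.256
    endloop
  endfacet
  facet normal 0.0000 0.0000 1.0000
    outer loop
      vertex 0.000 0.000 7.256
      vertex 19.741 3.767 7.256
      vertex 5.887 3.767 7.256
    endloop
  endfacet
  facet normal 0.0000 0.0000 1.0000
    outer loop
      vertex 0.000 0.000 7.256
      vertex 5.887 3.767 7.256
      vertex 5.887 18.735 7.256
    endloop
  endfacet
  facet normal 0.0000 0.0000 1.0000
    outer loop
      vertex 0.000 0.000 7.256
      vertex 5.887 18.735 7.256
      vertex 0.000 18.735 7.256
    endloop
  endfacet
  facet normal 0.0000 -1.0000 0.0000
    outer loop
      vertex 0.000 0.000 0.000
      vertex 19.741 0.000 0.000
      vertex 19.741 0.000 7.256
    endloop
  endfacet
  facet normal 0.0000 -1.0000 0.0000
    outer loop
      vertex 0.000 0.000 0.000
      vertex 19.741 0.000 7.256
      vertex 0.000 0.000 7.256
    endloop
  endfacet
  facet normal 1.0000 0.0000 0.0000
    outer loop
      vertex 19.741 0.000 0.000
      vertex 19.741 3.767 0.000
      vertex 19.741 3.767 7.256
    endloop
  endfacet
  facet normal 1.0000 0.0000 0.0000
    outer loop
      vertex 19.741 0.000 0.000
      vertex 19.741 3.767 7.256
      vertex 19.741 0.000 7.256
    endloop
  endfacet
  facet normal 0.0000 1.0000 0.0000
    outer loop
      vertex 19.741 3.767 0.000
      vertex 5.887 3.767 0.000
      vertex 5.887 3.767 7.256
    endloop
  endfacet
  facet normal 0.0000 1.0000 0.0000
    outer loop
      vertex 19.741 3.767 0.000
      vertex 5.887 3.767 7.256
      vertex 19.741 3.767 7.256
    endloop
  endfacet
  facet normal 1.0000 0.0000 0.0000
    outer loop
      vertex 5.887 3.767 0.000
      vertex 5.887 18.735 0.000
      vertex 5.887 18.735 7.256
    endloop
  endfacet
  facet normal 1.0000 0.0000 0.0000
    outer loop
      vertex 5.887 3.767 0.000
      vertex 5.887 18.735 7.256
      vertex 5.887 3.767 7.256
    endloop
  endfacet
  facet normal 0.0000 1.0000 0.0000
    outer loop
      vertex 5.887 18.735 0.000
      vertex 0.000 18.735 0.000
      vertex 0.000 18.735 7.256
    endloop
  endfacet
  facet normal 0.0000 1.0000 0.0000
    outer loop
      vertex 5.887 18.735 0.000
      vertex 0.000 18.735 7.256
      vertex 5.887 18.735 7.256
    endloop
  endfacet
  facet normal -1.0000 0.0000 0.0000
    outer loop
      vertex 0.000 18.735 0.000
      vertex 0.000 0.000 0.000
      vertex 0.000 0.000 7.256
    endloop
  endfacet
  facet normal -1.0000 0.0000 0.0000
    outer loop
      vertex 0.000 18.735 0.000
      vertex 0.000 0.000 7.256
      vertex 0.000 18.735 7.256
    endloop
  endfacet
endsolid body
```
; perimeter-only toolpath
G21 ; units = mm
G90 ; absolute positioning
G28 ; home
; layer 1
G0 Z1.037
G0 X0.000 Y0.000
G1 X19.741 Y0.000
G1 X19.741 Y3.767
G1 X5.887 Y3.767
G1 X5.887 Y18.735
G1 X0.000 Y18.735
G1 X0.000 Y0.000
; layer 2
G0 Z2.073
G0 X0.000 Y0.000
G1 X19.741 Y0.000
G1 X19.741 Y3.767
G1 X5.887 Y3.767
G1 X5.887 Y18.735
G1 X0.000 Y18.735
G1 X0.000 Y0.000
; layer 3
G0 Z3.110
G0 X0.000 Y0.000
G1 X19.741 Y0.000
G1 X19.741 Y3.767
G1 X5.887 Y3.767
G1 X5.887 Y18.735
G1 X0.000 Y18.735
G1 X0.000 Y0.000
; layer 4
G0 Z4.146
G0 X0.000 Y0.000
G1 X19.741 Y0.000
G1 X19.741 Y3.767
G1 X5.887 Y3.767
G1 X5.887 Y18.735
G1 X0.000 Y18.735
G1 X0.000 Y0.000
; layer 5
G0 Z5.183
G0 X0.000 Y0.000
G1 X19.741 Y0.000
G1 X19.741 Y3.767
G1 X5.887 Y3.767
G1 X5.887 Y18.735
G1 X0.000 Y18.735
G1 X0.000 Y0.000
; layer 6
G0 Z6.219
G0 X0.000 Y0.000
G1 X19.741 Y0.000
G1 X19.741 Y3.767
G1 X5.887 Y3.767
G1 X5.887 Y18.735
G1 X0.000 Y18.735
G1 X0.000 Y0.000
; layer 7
G0 Z7.256
G0 X0.000 Y0.000
G1 X19.741 Y0.000
G1 X19.741 Y3.767
G1 X5.887 Y3.767
G1 X5.887 Y18.735
G1 X0.000 Y18.735
G1 X0.000 Y0.000
M2 ; end

The solid is an L-shaped prism: outer 19.7 × 18.7 mm, arm thicknesses ≈ 3.77 mm (horizontal) and 5.89 mm (vertical), extruded 7.26 mm in z. Slicing at Δz = 1.037 mm — 7 equal slices spanning the solid's height, so layer i sits at z = i·h/7 — gives 7 non-empty perimeters. Each is a 6-segment closed polygon; G0 lifts to the layer z and rapids to the start vertex, then G1 traces the edges.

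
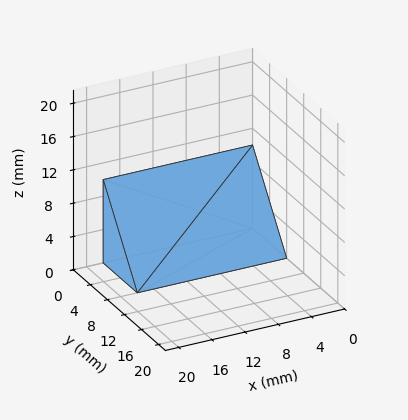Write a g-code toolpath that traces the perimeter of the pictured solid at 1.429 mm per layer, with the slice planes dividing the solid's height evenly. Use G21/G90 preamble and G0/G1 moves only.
Reading the render: the shape is a wedge (ramp): 18 × 8 mm base, rising to 10 mm along the y=0 edge and sloping linearly to z=0 at y=8 (dimensions read to the nearest mm from the axis ticks). For the g-code, the solid's height is divided into equal slices at the stated Δz and each level perimeter traced with G1 moves after a G0 lift.

; perimeter-only toolpath
G21 ; units = mm
G90 ; absolute positioning
G28 ; home
; layer 1
G0 Z1.429
G0 X0.000 Y0.000
G1 X18.000 Y0.000
G1 X18.000 Y6.857
G1 X0.000 Y6.857
G1 X0.000 Y0.000
; layer 2
G0 Z2.857
G0 X0.000 Y0.000
G1 X18.000 Y0.000
G1 X18.000 Y5.714
G1 X0.000 Y5.714
G1 X0.000 Y0.000
; layer 3
G0 Z4.286
G0 X0.000 Y0.000
G1 X18.000 Y0.000
G1 X18.000 Y4.571
G1 X0.000 Y4.571
G1 X0.000 Y0.000
; layer 4
G0 Z5.714
G0 X0.000 Y0.000
G1 X18.000 Y0.000
G1 X18.000 Y3.429
G1 X0.000 Y3.429
G1 X0.000 Y0.000
; layer 5
G0 Z7.143
G0 X0.000 Y0.000
G1 X18.000 Y0.000
G1 X18.000 Y2.286
G1 X0.000 Y2.286
G1 X0.000 Y0.000
; layer 6
G0 Z8.571
G0 X0.000 Y0.000
G1 X18.000 Y0.000
G1 X18.000 Y1.143
G1 X0.000 Y1.143
G1 X0.000 Y0.000
M2 ; end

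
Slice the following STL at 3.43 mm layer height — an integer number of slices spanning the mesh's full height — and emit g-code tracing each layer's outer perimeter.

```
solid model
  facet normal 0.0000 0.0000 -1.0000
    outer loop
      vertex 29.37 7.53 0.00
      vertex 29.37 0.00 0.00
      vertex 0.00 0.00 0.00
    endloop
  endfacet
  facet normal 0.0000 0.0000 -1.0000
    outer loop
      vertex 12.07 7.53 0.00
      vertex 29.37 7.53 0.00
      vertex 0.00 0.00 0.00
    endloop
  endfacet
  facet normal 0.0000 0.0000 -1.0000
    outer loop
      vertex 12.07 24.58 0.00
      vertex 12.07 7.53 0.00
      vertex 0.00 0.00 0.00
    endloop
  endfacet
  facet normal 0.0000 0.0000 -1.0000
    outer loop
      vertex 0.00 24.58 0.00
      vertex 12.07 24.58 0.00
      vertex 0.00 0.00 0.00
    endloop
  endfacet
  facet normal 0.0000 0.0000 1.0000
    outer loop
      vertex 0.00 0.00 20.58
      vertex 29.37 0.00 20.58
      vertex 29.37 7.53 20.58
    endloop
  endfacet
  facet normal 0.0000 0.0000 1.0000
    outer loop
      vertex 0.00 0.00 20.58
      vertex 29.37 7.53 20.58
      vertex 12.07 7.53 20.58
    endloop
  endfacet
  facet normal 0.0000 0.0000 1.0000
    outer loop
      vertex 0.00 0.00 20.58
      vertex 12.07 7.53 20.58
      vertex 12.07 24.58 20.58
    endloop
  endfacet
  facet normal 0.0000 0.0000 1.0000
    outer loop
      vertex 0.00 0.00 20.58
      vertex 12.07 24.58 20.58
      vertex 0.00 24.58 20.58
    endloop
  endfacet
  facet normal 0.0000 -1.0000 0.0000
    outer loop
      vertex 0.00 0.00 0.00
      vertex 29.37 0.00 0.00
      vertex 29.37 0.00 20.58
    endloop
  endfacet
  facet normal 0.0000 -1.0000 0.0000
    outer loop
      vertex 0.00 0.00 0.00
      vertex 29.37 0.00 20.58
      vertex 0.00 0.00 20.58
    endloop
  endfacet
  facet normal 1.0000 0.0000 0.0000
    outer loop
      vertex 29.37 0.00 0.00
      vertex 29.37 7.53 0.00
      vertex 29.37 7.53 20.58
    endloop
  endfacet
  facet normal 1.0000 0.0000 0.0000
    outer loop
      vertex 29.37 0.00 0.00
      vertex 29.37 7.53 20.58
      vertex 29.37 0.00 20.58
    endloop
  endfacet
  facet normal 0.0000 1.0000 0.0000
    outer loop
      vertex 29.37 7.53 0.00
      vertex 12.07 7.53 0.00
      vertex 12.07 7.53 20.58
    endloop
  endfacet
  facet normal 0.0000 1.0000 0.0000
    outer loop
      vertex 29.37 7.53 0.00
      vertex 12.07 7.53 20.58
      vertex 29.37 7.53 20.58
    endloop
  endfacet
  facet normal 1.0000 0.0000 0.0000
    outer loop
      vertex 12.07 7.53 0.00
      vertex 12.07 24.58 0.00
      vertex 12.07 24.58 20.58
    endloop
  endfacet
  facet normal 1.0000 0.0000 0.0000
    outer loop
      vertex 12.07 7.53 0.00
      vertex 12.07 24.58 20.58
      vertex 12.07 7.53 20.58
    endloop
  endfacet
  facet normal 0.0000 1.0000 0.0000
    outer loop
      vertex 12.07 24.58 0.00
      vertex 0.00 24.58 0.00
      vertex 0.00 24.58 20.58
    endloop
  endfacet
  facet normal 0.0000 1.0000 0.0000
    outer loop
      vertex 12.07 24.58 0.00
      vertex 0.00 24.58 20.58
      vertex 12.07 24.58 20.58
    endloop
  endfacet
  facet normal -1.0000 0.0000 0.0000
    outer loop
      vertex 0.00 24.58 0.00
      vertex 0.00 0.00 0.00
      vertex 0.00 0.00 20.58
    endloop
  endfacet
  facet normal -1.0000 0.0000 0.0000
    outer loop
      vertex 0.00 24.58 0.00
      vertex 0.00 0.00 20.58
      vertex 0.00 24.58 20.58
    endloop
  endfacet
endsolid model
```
; perimeter-only toolpath
G21 ; units = mm
G90 ; absolute positioning
G28 ; home
; layer 1
G0 Z3.43
G0 X0.00 Y0.00
G1 X29.37 Y0.00
G1 X29.37 Y7.53
G1 X12.07 Y7.53
G1 X12.07 Y24.58
G1 X0.00 Y24.58
G1 X0.00 Y0.00
; layer 2
G0 Z6.86
G0 X0.00 Y0.00
G1 X29.37 Y0.00
G1 X29.37 Y7.53
G1 X12.07 Y7.53
G1 X12.07 Y24.58
G1 X0.00 Y24.58
G1 X0.00 Y0.00
; layer 3
G0 Z10.29
G0 X0.00 Y0.00
G1 X29.37 Y0.00
G1 X29.37 Y7.53
G1 X12.07 Y7.53
G1 X12.07 Y24.58
G1 X0.00 Y24.58
G1 X0.00 Y0.00
; layer 4
G0 Z13.72
G0 X0.00 Y0.00
G1 X29.37 Y0.00
G1 X29.37 Y7.53
G1 X12.07 Y7.53
G1 X12.07 Y24.58
G1 X0.00 Y24.58
G1 X0.00 Y0.00
; layer 5
G0 Z17.15
G0 X0.00 Y0.00
G1 X29.37 Y0.00
G1 X29.37 Y7.53
G1 X12.07 Y7.53
G1 X12.07 Y24.58
G1 X0.00 Y24.58
G1 X0.00 Y0.00
; layer 6
G0 Z20.58
G0 X0.00 Y0.00
G1 X29.37 Y0.00
G1 X29.37 Y7.53
G1 X12.07 Y7.53
G1 X12.07 Y24.58
G1 X0.00 Y24.58
G1 X0.00 Y0.00
M2 ; end

The solid is an L-shaped prism: outer 29.4 × 24.6 mm, arm thicknesses ≈ 7.53 mm (horizontal) and 12.1 mm (vertical), extruded 20.6 mm in z. Slicing at Δz = 3.43 mm — 6 equal slices spanning the solid's height, so layer i sits at z = i·h/6 — gives 6 non-empty perimeters. Each is a 6-segment closed polygon; G0 lifts to the layer z and rapids to the start vertex, then G1 traces the edges.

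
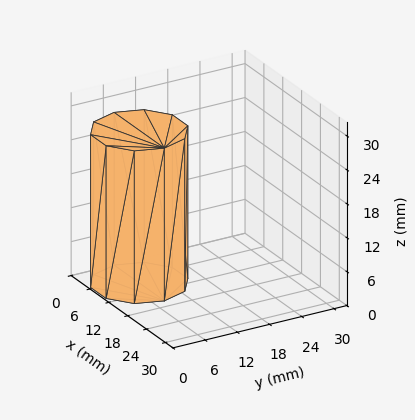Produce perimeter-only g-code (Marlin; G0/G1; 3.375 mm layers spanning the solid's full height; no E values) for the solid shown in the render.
Reading the render: the shape is a regular 10-sided prism (a cylinder approximated with 10 flat sides), circumscribed radius ≈ 8 mm, height ≈ 27 mm (dimensions read to the nearest mm from the axis ticks). For the g-code, the solid's height is divided into equal slices at the stated Δz and each level perimeter traced with G1 moves after a G0 lift.

; perimeter-only toolpath
G21 ; units = mm
G90 ; absolute positioning
G28 ; home
; layer 1
G0 Z3.375
G0 X16.000 Y8.000
G1 X14.472 Y12.702
G1 X10.472 Y15.608
G1 X5.528 Y15.608
G1 X1.528 Y12.702
G1 X0.000 Y8.000
G1 X1.528 Y3.298
G1 X5.528 Y0.392
G1 X10.472 Y0.392
G1 X14.472 Y3.298
G1 X16.000 Y8.000
; layer 2
G0 Z6.750
G0 X16.000 Y8.000
G1 X14.472 Y12.702
G1 X10.472 Y15.608
G1 X5.528 Y15.608
G1 X1.528 Y12.702
G1 X0.000 Y8.000
G1 X1.528 Y3.298
G1 X5.528 Y0.392
G1 X10.472 Y0.392
G1 X14.472 Y3.298
G1 X16.000 Y8.000
; layer 3
G0 Z10.125
G0 X16.000 Y8.000
G1 X14.472 Y12.702
G1 X10.472 Y15.608
G1 X5.528 Y15.608
G1 X1.528 Y12.702
G1 X0.000 Y8.000
G1 X1.528 Y3.298
G1 X5.528 Y0.392
G1 X10.472 Y0.392
G1 X14.472 Y3.298
G1 X16.000 Y8.000
; layer 4
G0 Z13.500
G0 X16.000 Y8.000
G1 X14.472 Y12.702
G1 X10.472 Y15.608
G1 X5.528 Y15.608
G1 X1.528 Y12.702
G1 X0.000 Y8.000
G1 X1.528 Y3.298
G1 X5.528 Y0.392
G1 X10.472 Y0.392
G1 X14.472 Y3.298
G1 X16.000 Y8.000
; layer 5
G0 Z16.875
G0 X16.000 Y8.000
G1 X14.472 Y12.702
G1 X10.472 Y15.608
G1 X5.528 Y15.608
G1 X1.528 Y12.702
G1 X0.000 Y8.000
G1 X1.528 Y3.298
G1 X5.528 Y0.392
G1 X10.472 Y0.392
G1 X14.472 Y3.298
G1 X16.000 Y8.000
; layer 6
G0 Z20.250
G0 X16.000 Y8.000
G1 X14.472 Y12.702
G1 X10.472 Y15.608
G1 X5.528 Y15.608
G1 X1.528 Y12.702
G1 X0.000 Y8.000
G1 X1.528 Y3.298
G1 X5.528 Y0.392
G1 X10.472 Y0.392
G1 X14.472 Y3.298
G1 X16.000 Y8.000
; layer 7
G0 Z23.625
G0 X16.000 Y8.000
G1 X14.472 Y12.702
G1 X10.472 Y15.608
G1 X5.528 Y15.608
G1 X1.528 Y12.702
G1 X0.000 Y8.000
G1 X1.528 Y3.298
G1 X5.528 Y0.392
G1 X10.472 Y0.392
G1 X14.472 Y3.298
G1 X16.000 Y8.000
; layer 8
G0 Z27.000
G0 X16.000 Y8.000
G1 X14.472 Y12.702
G1 X10.472 Y15.608
G1 X5.528 Y15.608
G1 X1.528 Y12.702
G1 X0.000 Y8.000
G1 X1.528 Y3.298
G1 X5.528 Y0.392
G1 X10.472 Y0.392
G1 X14.472 Y3.298
G1 X16.000 Y8.000
M2 ; end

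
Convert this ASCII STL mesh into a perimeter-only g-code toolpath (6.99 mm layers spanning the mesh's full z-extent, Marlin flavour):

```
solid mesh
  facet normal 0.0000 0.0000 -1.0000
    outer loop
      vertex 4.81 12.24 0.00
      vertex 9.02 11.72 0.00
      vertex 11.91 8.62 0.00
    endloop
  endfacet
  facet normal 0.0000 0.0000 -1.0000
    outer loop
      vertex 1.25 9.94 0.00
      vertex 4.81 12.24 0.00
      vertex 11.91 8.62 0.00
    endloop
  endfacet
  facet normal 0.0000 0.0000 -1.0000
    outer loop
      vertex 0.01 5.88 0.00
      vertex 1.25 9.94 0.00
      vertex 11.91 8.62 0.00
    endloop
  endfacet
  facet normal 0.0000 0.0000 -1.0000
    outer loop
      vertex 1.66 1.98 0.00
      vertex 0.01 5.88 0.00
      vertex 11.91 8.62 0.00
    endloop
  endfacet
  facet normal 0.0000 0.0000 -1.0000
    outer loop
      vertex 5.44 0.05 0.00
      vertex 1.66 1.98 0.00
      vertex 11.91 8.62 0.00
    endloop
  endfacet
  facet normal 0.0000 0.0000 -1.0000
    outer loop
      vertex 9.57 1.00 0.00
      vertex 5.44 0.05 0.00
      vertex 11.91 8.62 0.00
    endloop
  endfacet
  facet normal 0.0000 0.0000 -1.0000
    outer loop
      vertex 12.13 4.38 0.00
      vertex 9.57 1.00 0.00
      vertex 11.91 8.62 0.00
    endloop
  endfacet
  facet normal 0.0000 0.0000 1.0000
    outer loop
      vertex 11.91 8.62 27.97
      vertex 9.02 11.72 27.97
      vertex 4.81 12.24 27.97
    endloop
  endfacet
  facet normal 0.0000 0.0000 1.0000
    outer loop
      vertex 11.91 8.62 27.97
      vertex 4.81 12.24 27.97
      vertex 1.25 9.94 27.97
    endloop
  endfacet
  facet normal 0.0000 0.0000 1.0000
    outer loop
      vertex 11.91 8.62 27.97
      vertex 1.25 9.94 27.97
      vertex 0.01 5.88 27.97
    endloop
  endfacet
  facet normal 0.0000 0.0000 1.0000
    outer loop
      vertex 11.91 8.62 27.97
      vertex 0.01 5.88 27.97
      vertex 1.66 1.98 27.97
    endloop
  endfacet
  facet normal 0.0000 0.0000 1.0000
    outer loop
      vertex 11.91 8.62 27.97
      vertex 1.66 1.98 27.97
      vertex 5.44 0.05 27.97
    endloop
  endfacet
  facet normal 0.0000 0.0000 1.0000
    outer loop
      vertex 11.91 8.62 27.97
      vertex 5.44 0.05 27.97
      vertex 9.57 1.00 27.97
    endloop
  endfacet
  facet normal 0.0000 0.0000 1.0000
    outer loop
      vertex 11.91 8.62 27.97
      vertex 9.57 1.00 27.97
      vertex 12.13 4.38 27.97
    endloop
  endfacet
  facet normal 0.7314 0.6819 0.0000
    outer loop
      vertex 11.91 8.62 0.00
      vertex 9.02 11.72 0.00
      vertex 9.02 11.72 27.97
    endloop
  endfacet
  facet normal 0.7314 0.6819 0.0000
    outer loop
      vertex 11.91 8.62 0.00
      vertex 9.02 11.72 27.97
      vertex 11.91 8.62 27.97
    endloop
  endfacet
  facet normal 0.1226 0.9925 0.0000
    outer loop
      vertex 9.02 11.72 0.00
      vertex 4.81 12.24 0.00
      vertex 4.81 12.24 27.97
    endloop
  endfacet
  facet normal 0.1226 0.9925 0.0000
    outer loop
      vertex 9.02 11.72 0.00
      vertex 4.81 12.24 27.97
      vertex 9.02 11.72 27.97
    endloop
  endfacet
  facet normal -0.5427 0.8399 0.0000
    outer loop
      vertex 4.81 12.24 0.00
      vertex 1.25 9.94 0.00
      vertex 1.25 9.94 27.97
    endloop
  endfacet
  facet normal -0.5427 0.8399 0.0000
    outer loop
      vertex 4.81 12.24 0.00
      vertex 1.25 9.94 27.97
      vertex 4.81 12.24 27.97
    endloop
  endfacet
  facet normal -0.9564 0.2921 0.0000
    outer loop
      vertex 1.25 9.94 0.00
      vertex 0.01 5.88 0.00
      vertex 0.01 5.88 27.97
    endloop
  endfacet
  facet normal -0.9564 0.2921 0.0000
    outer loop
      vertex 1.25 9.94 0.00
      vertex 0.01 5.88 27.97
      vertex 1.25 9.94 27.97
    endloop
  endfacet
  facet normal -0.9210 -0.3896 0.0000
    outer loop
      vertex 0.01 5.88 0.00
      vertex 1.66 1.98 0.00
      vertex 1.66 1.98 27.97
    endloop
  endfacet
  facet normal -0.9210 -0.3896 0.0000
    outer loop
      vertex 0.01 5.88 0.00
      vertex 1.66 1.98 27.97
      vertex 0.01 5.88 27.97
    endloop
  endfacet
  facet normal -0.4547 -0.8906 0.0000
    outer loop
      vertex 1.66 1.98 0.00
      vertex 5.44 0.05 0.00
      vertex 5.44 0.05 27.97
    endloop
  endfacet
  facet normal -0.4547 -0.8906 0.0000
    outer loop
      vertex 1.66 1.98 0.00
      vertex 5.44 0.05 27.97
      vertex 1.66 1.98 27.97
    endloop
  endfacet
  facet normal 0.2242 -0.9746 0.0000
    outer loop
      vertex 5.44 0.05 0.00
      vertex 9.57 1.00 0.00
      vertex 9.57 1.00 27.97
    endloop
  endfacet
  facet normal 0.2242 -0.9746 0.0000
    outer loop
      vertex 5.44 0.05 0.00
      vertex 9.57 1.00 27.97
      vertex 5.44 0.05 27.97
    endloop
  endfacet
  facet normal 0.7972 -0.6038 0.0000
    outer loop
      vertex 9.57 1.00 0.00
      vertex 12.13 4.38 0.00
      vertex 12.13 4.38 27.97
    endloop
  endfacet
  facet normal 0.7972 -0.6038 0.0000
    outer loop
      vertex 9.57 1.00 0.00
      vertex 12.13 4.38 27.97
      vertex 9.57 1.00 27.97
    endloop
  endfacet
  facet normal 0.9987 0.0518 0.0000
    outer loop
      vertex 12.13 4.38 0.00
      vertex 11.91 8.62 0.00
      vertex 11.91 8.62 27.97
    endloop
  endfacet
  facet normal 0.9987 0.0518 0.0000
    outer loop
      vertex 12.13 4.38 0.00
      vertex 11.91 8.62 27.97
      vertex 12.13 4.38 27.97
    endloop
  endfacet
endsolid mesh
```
; perimeter-only toolpath
G21 ; units = mm
G90 ; absolute positioning
G28 ; home
; layer 1
G0 Z6.99
G0 X11.91 Y8.62
G1 X9.02 Y11.72
G1 X4.81 Y12.24
G1 X1.25 Y9.94
G1 X0.01 Y5.88
G1 X1.66 Y1.98
G1 X5.44 Y0.05
G1 X9.57 Y1.00
G1 X12.13 Y4.38
G1 X11.91 Y8.62
; layer 2
G0 Z13.98
G0 X11.91 Y8.62
G1 X9.02 Y11.72
G1 X4.81 Y12.24
G1 X1.25 Y9.94
G1 X0.01 Y5.88
G1 X1.66 Y1.98
G1 X5.44 Y0.05
G1 X9.57 Y1.00
G1 X12.13 Y4.38
G1 X11.91 Y8.62
; layer 3
G0 Z20.98
G0 X11.91 Y8.62
G1 X9.02 Y11.72
G1 X4.81 Y12.24
G1 X1.25 Y9.94
G1 X0.01 Y5.88
G1 X1.66 Y1.98
G1 X5.44 Y0.05
G1 X9.57 Y1.00
G1 X12.13 Y4.38
G1 X11.91 Y8.62
; layer 4
G0 Z27.97
G0 X11.91 Y8.62
G1 X9.02 Y11.72
G1 X4.81 Y12.24
G1 X1.25 Y9.94
G1 X0.01 Y5.88
G1 X1.66 Y1.98
G1 X5.44 Y0.05
G1 X9.57 Y1.00
G1 X12.13 Y4.38
G1 X11.91 Y8.62
M2 ; end

The solid is a regular 9-sided prism (a cylinder approximated with 9 flat sides), circumscribed radius ≈ 6.2 mm, height ≈ 28 mm. Slicing at Δz = 6.99 mm — 4 equal slices spanning the solid's height, so layer i sits at z = i·h/4 — gives 4 non-empty perimeters. Each is a 9-segment closed polygon; G0 lifts to the layer z and rapids to the start vertex, then G1 traces the edges.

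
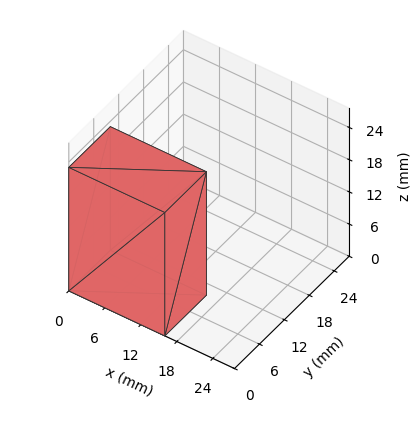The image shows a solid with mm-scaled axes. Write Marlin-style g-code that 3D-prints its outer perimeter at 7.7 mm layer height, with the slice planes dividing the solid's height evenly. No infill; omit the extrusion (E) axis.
Reading the render: the shape is a rectangular box, roughly 16 × 10 mm footprint and 23 mm tall (dimensions read to the nearest mm from the axis ticks). For the g-code, the solid's height is divided into equal slices at the stated Δz and each level perimeter traced with G1 moves after a G0 lift.

; perimeter-only toolpath
G21 ; units = mm
G90 ; absolute positioning
G28 ; home
; layer 1
G0 Z7.7
G0 X0.0 Y0.0
G1 X16.0 Y0.0
G1 X16.0 Y10.0
G1 X0.0 Y10.0
G1 X0.0 Y0.0
; layer 2
G0 Z15.3
G0 X0.0 Y0.0
G1 X16.0 Y0.0
G1 X16.0 Y10.0
G1 X0.0 Y10.0
G1 X0.0 Y0.0
; layer 3
G0 Z23.0
G0 X0.0 Y0.0
G1 X16.0 Y0.0
G1 X16.0 Y10.0
G1 X0.0 Y10.0
G1 X0.0 Y0.0
M2 ; end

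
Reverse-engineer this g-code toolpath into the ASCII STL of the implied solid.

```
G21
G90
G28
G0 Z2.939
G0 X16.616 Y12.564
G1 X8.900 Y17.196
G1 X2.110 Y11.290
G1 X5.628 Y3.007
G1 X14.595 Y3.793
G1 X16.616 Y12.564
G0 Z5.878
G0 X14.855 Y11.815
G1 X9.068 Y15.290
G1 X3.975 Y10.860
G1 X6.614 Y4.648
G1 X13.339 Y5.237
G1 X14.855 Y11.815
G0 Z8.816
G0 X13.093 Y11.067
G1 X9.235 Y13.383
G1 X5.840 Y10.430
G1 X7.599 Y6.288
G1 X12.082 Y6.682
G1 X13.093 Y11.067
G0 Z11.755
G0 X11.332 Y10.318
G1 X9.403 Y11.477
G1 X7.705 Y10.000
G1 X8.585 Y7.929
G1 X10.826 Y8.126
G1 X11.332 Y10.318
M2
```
solid part
  facet normal 0.0000 0.0000 -1.0000
    outer loop
      vertex 0.245 11.720 0.000
      vertex 8.733 19.103 0.000
      vertex 18.378 13.312 0.000
    endloop
  endfacet
  facet normal 0.0000 0.0000 -1.0000
    outer loop
      vertex 4.643 1.366 0.000
      vertex 0.245 11.720 0.000
      vertex 18.378 13.312 0.000
    endloop
  endfacet
  facet normal 0.0000 0.0000 -1.0000
    outer loop
      vertex 15.851 2.349 0.000
      vertex 4.643 1.366 0.000
      vertex 18.378 13.312 0.000
    endloop
  endfacet
  facet normal 0.4554 0.7585 0.4661
    outer loop
      vertex 18.378 13.312 0.000
      vertex 8.733 19.103 0.000
      vertex 9.570 9.570 14.694
    endloop
  endfacet
  facet normal -0.5806 0.6675 0.4661
    outer loop
      vertex 8.733 19.103 0.000
      vertex 0.245 11.720 0.000
      vertex 9.570 9.570 14.694
    endloop
  endfacet
  facet normal -0.8143 -0.3459 0.4662
    outer loop
      vertex 0.245 11.720 0.000
      vertex 4.643 1.366 0.000
      vertex 9.570 9.570 14.694
    endloop
  endfacet
  facet normal 0.0773 -0.8813 0.4661
    outer loop
      vertex 4.643 1.366 0.000
      vertex 15.851 2.349 0.000
      vertex 9.570 9.570 14.694
    endloop
  endfacet
  facet normal 0.8621 -0.1987 0.4662
    outer loop
      vertex 15.851 2.349 0.000
      vertex 18.378 13.312 0.000
      vertex 9.570 9.570 14.694
    endloop
  endfacet
endsolid part

The G0 Z moves step by Δz≈2.939 mm. The G1 loops shrink linearly with z, so the solid tapers from its base footprint up to z≈14.7. Closing with a flat bottom cap and the tapered top and triangulating gives 8 facets — a regular 5-sided pyramid, base circumscribed radius ≈ 9.57 mm, apex at z ≈ 14.7 mm.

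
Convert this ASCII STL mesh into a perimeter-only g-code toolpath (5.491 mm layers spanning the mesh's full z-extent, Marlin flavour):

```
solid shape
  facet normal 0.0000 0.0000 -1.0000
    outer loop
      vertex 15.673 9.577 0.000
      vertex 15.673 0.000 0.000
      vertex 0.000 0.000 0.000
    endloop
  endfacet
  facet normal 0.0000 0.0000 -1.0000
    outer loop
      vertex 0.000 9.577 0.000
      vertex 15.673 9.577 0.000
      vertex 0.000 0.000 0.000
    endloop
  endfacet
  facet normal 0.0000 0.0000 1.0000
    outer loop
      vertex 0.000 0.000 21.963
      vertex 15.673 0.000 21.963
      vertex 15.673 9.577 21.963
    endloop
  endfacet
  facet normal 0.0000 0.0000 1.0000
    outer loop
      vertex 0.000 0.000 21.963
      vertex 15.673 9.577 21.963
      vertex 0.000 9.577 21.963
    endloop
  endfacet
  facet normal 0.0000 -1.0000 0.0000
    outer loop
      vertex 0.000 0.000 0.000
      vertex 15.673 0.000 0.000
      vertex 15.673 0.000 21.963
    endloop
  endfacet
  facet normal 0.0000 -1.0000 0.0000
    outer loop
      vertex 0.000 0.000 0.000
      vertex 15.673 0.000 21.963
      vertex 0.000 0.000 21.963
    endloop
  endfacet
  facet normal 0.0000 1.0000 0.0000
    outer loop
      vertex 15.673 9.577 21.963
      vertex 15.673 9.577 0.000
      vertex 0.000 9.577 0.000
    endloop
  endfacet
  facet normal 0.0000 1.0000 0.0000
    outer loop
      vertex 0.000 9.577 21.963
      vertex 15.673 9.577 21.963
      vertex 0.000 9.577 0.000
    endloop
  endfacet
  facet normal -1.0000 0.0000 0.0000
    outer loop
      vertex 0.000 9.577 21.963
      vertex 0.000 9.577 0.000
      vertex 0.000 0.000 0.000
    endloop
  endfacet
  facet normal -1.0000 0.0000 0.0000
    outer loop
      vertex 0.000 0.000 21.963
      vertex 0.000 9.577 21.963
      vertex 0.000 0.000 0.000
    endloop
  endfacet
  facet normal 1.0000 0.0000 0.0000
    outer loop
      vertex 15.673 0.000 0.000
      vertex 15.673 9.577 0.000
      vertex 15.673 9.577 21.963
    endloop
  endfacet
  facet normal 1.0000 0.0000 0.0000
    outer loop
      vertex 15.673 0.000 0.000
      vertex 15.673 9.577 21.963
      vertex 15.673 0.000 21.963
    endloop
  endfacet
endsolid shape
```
; perimeter-only toolpath
G21 ; units = mm
G90 ; absolute positioning
G28 ; home
; layer 1
G0 Z5.491
G0 X0.000 Y0.000
G1 X15.673 Y0.000
G1 X15.673 Y9.577
G1 X0.000 Y9.577
G1 X0.000 Y0.000
; layer 2
G0 Z10.982
G0 X0.000 Y0.000
G1 X15.673 Y0.000
G1 X15.673 Y9.577
G1 X0.000 Y9.577
G1 X0.000 Y0.000
; layer 3
G0 Z16.472
G0 X0.000 Y0.000
G1 X15.673 Y0.000
G1 X15.673 Y9.577
G1 X0.000 Y9.577
G1 X0.000 Y0.000
; layer 4
G0 Z21.963
G0 X0.000 Y0.000
G1 X15.673 Y0.000
G1 X15.673 Y9.577
G1 X0.000 Y9.577
G1 X0.000 Y0.000
M2 ; end

The solid is a rectangular box, roughly 15.7 × 9.58 mm footprint and 22 mm tall. Slicing at Δz = 5.491 mm — 4 equal slices spanning the solid's height, so layer i sits at z = i·h/4 — gives 4 non-empty perimeters. Each is a 4-segment closed polygon; G0 lifts to the layer z and rapids to the start vertex, then G1 traces the edges.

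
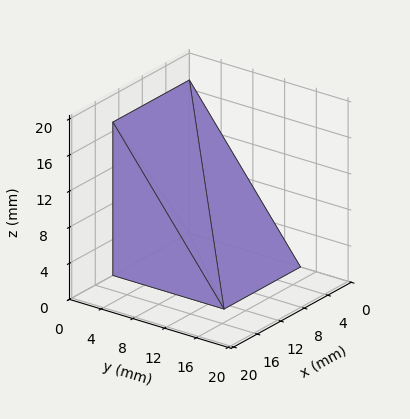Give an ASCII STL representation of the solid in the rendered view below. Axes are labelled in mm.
Reading the render: the shape is a wedge (ramp): 13 × 14 mm base, rising to 17 mm along the y=0 edge and sloping linearly to z=0 at y=14 (dimensions read to the nearest mm from the axis ticks). For the STL, each face is triangulated and given an outward normal.

solid part
  facet normal 0.0000 0.0000 -1.0000
    outer loop
      vertex 13.0 14.0 0.0
      vertex 13.0 0.0 0.0
      vertex 0.0 0.0 0.0
    endloop
  endfacet
  facet normal 0.0000 0.0000 -1.0000
    outer loop
      vertex 0.0 14.0 0.0
      vertex 13.0 14.0 0.0
      vertex 0.0 0.0 0.0
    endloop
  endfacet
  facet normal 0.0000 -1.0000 0.0000
    outer loop
      vertex 0.0 0.0 0.0
      vertex 13.0 0.0 0.0
      vertex 13.0 0.0 17.0
    endloop
  endfacet
  facet normal 0.0000 -1.0000 0.0000
    outer loop
      vertex 0.0 0.0 0.0
      vertex 13.0 0.0 17.0
      vertex 0.0 0.0 17.0
    endloop
  endfacet
  facet normal 0.0000 0.7719 0.6357
    outer loop
      vertex 0.0 0.0 17.0
      vertex 13.0 0.0 17.0
      vertex 13.0 14.0 0.0
    endloop
  endfacet
  facet normal 0.0000 0.7719 0.6357
    outer loop
      vertex 0.0 0.0 17.0
      vertex 13.0 14.0 0.0
      vertex 0.0 14.0 0.0
    endloop
  endfacet
  facet normal -1.0000 0.0000 0.0000
    outer loop
      vertex 0.0 0.0 17.0
      vertex 0.0 14.0 0.0
      vertex 0.0 0.0 0.0
    endloop
  endfacet
  facet normal 1.0000 0.0000 0.0000
    outer loop
      vertex 13.0 0.0 0.0
      vertex 13.0 14.0 0.0
      vertex 13.0 0.0 17.0
    endloop
  endfacet
endsolid part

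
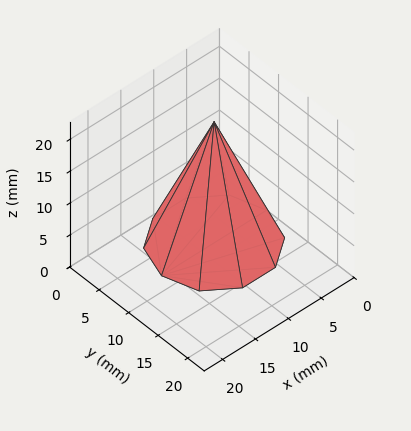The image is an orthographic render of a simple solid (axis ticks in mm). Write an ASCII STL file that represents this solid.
Reading the render: the shape is a regular 10-sided pyramid, base circumscribed radius ≈ 8 mm, apex at z ≈ 19 mm (dimensions read to the nearest mm from the axis ticks). For the STL, each face is triangulated and given an outward normal.

solid part
  facet normal 0.0000 0.0000 -1.0000
    outer loop
      vertex 10.5 15.6 0.0
      vertex 14.5 12.7 0.0
      vertex 16.0 8.0 0.0
    endloop
  endfacet
  facet normal 0.0000 0.0000 -1.0000
    outer loop
      vertex 5.5 15.6 0.0
      vertex 10.5 15.6 0.0
      vertex 16.0 8.0 0.0
    endloop
  endfacet
  facet normal 0.0000 0.0000 -1.0000
    outer loop
      vertex 1.5 12.7 0.0
      vertex 5.5 15.6 0.0
      vertex 16.0 8.0 0.0
    endloop
  endfacet
  facet normal 0.0000 0.0000 -1.0000
    outer loop
      vertex 0.0 8.0 0.0
      vertex 1.5 12.7 0.0
      vertex 16.0 8.0 0.0
    endloop
  endfacet
  facet normal 0.0000 0.0000 -1.0000
    outer loop
      vertex 1.5 3.3 0.0
      vertex 0.0 8.0 0.0
      vertex 16.0 8.0 0.0
    endloop
  endfacet
  facet normal 0.0000 0.0000 -1.0000
    outer loop
      vertex 5.5 0.4 0.0
      vertex 1.5 3.3 0.0
      vertex 16.0 8.0 0.0
    endloop
  endfacet
  facet normal 0.0000 0.0000 -1.0000
    outer loop
      vertex 10.5 0.4 0.0
      vertex 5.5 0.4 0.0
      vertex 16.0 8.0 0.0
    endloop
  endfacet
  facet normal 0.0000 0.0000 -1.0000
    outer loop
      vertex 14.5 3.3 0.0
      vertex 10.5 0.4 0.0
      vertex 16.0 8.0 0.0
    endloop
  endfacet
  facet normal 0.8842 0.2822 0.3723
    outer loop
      vertex 16.0 8.0 0.0
      vertex 14.5 12.7 0.0
      vertex 8.0 8.0 19.0
    endloop
  endfacet
  facet normal 0.5448 0.7514 0.3723
    outer loop
      vertex 14.5 12.7 0.0
      vertex 10.5 15.6 0.0
      vertex 8.0 8.0 19.0
    endloop
  endfacet
  facet normal 0.0000 0.9285 0.3714
    outer loop
      vertex 10.5 15.6 0.0
      vertex 5.5 15.6 0.0
      vertex 8.0 8.0 19.0
    endloop
  endfacet
  facet normal -0.5448 0.7514 0.3723
    outer loop
      vertex 5.5 15.6 0.0
      vertex 1.5 12.7 0.0
      vertex 8.0 8.0 19.0
    endloop
  endfacet
  facet normal -0.8842 0.2822 0.3723
    outer loop
      vertex 1.5 12.7 0.0
      vertex 0.0 8.0 0.0
      vertex 8.0 8.0 19.0
    endloop
  endfacet
  facet normal -0.8842 -0.2822 0.3723
    outer loop
      vertex 0.0 8.0 0.0
      vertex 1.5 3.3 0.0
      vertex 8.0 8.0 19.0
    endloop
  endfacet
  facet normal -0.5448 -0.7514 0.3723
    outer loop
      vertex 1.5 3.3 0.0
      vertex 5.5 0.4 0.0
      vertex 8.0 8.0 19.0
    endloop
  endfacet
  facet normal 0.0000 -0.9285 0.3714
    outer loop
      vertex 5.5 0.4 0.0
      vertex 10.5 0.4 0.0
      vertex 8.0 8.0 19.0
    endloop
  endfacet
  facet normal 0.5448 -0.7514 0.3723
    outer loop
      vertex 10.5 0.4 0.0
      vertex 14.5 3.3 0.0
      vertex 8.0 8.0 19.0
    endloop
  endfacet
  facet normal 0.8842 -0.2822 0.3723
    outer loop
      vertex 14.5 3.3 0.0
      vertex 16.0 8.0 0.0
      vertex 8.0 8.0 19.0
    endloop
  endfacet
endsolid part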